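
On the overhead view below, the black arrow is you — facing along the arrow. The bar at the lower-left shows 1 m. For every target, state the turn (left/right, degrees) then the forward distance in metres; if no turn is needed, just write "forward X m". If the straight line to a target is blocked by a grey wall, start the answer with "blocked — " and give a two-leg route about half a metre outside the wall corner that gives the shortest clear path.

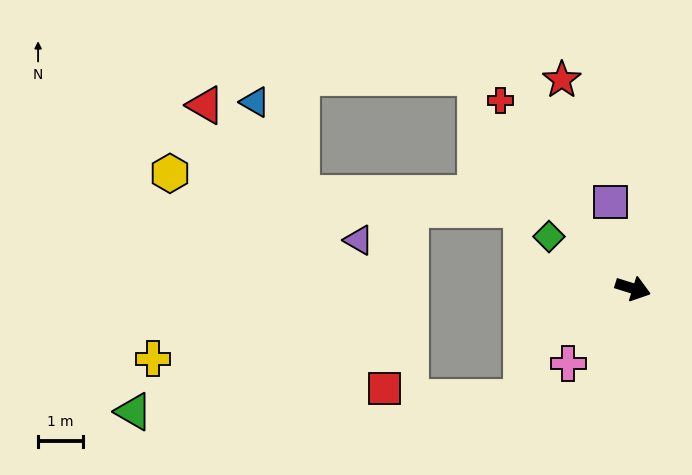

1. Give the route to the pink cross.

turn right 113°, forward 2.2 m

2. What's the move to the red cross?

turn left 142°, forward 5.1 m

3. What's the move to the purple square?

turn left 122°, forward 2.0 m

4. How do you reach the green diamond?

turn left 166°, forward 2.2 m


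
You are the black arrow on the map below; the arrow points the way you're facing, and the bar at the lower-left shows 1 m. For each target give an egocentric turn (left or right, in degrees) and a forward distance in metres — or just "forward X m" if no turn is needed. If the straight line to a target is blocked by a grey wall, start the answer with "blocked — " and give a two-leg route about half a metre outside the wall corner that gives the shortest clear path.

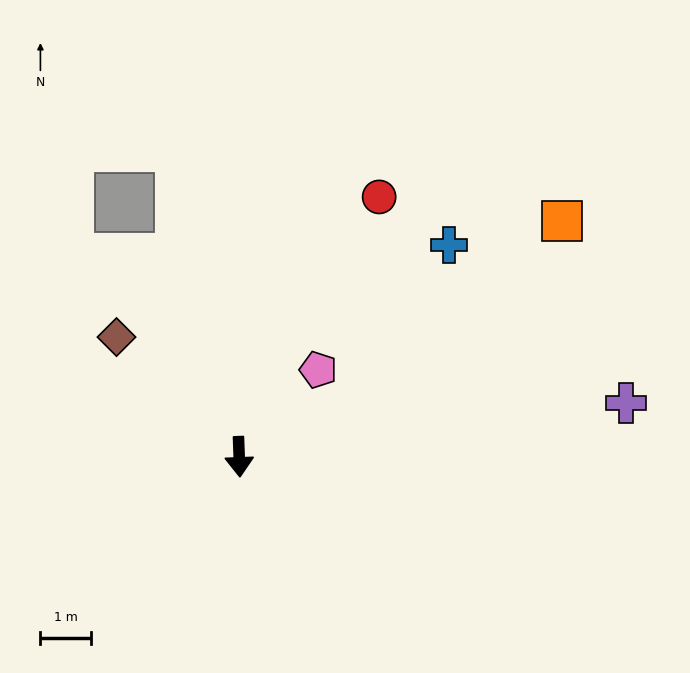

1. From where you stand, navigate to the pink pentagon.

turn left 136°, forward 2.3 m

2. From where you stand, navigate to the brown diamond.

turn right 136°, forward 3.4 m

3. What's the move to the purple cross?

turn left 96°, forward 7.7 m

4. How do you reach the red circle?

turn left 150°, forward 5.8 m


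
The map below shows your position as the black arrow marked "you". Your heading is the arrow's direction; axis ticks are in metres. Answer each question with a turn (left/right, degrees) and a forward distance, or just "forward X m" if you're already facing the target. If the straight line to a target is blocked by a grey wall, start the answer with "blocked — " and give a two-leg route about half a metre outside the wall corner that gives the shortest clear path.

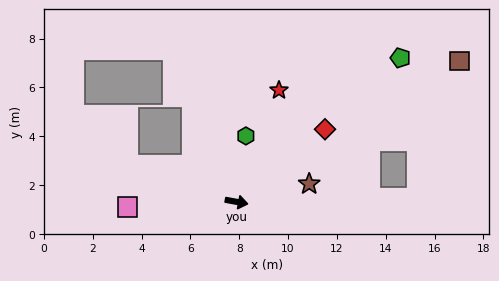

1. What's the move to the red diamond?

turn left 50°, forward 4.7 m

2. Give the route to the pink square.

turn right 167°, forward 4.5 m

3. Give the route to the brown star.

turn left 24°, forward 3.1 m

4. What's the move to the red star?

turn left 80°, forward 4.9 m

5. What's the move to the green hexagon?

turn left 92°, forward 2.7 m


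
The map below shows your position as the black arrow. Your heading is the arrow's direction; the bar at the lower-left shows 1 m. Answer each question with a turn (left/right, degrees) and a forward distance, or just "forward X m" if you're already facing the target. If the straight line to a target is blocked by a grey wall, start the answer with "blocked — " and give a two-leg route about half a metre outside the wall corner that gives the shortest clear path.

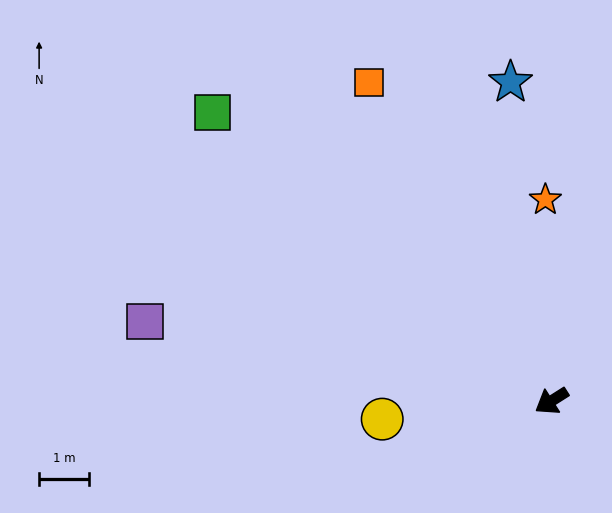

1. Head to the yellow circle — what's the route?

turn right 26°, forward 3.4 m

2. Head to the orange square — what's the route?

turn right 93°, forward 7.4 m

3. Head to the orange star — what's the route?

turn right 121°, forward 4.1 m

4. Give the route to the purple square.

turn right 43°, forward 8.4 m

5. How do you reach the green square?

turn right 73°, forward 9.0 m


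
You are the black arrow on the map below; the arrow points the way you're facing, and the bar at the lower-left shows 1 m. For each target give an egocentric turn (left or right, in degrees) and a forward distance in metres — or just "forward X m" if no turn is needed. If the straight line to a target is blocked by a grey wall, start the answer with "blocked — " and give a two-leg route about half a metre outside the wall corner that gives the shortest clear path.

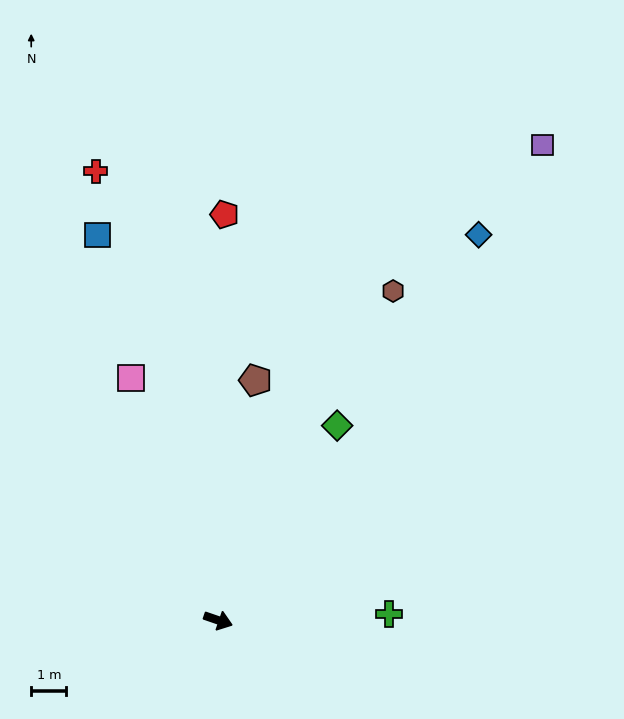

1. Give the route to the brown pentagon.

turn left 100°, forward 6.9 m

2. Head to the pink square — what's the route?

turn left 129°, forward 7.3 m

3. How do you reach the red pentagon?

turn left 108°, forward 11.6 m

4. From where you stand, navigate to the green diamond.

turn left 78°, forward 6.5 m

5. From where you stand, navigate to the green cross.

turn left 21°, forward 4.9 m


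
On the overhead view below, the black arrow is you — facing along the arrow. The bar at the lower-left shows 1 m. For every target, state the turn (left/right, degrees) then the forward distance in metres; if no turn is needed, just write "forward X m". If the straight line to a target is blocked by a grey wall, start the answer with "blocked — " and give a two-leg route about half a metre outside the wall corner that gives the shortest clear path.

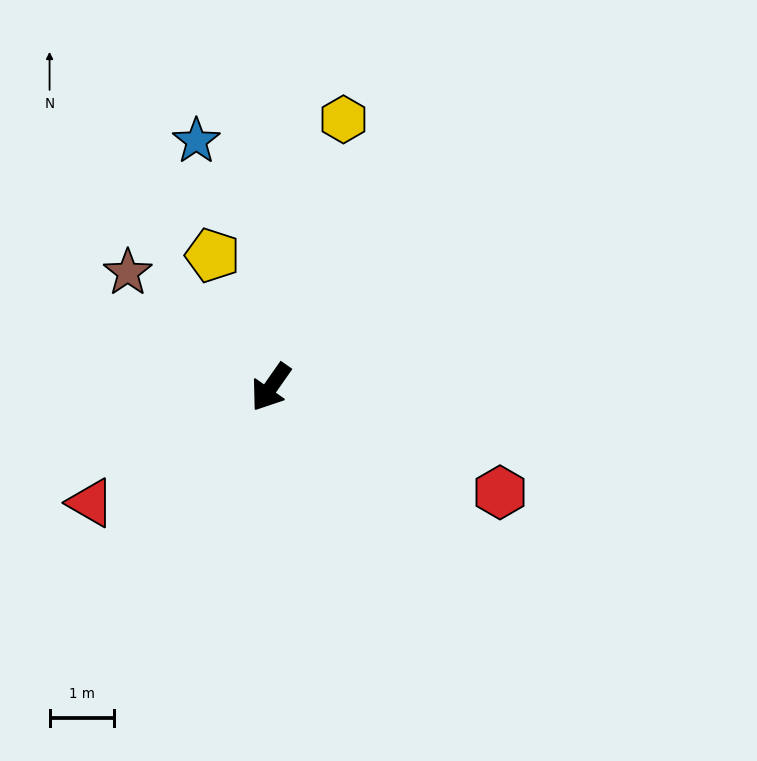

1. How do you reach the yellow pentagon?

turn right 121°, forward 2.2 m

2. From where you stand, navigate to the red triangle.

turn right 22°, forward 3.3 m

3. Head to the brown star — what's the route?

turn right 94°, forward 2.8 m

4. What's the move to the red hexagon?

turn left 100°, forward 3.9 m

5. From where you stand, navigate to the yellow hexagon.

turn right 160°, forward 4.3 m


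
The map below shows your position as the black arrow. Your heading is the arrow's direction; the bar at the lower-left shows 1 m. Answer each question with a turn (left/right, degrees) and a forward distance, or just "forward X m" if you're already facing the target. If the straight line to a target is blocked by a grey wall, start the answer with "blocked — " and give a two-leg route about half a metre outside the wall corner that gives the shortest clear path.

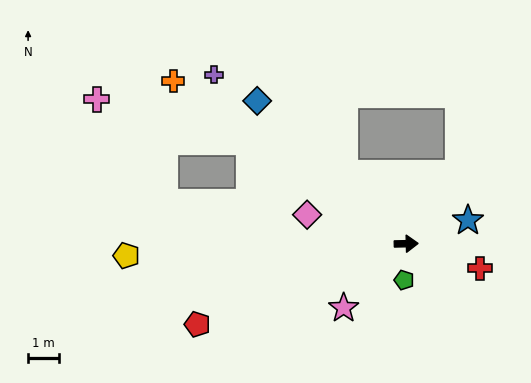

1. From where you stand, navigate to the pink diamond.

turn left 162°, forward 3.3 m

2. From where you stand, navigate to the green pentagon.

turn right 95°, forward 1.2 m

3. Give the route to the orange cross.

turn left 144°, forward 9.1 m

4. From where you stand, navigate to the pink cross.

blocked — turn left 146°, forward 6.0 m, then turn left 17°, forward 5.1 m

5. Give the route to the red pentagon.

turn right 160°, forward 7.2 m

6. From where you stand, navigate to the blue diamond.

turn left 135°, forward 6.6 m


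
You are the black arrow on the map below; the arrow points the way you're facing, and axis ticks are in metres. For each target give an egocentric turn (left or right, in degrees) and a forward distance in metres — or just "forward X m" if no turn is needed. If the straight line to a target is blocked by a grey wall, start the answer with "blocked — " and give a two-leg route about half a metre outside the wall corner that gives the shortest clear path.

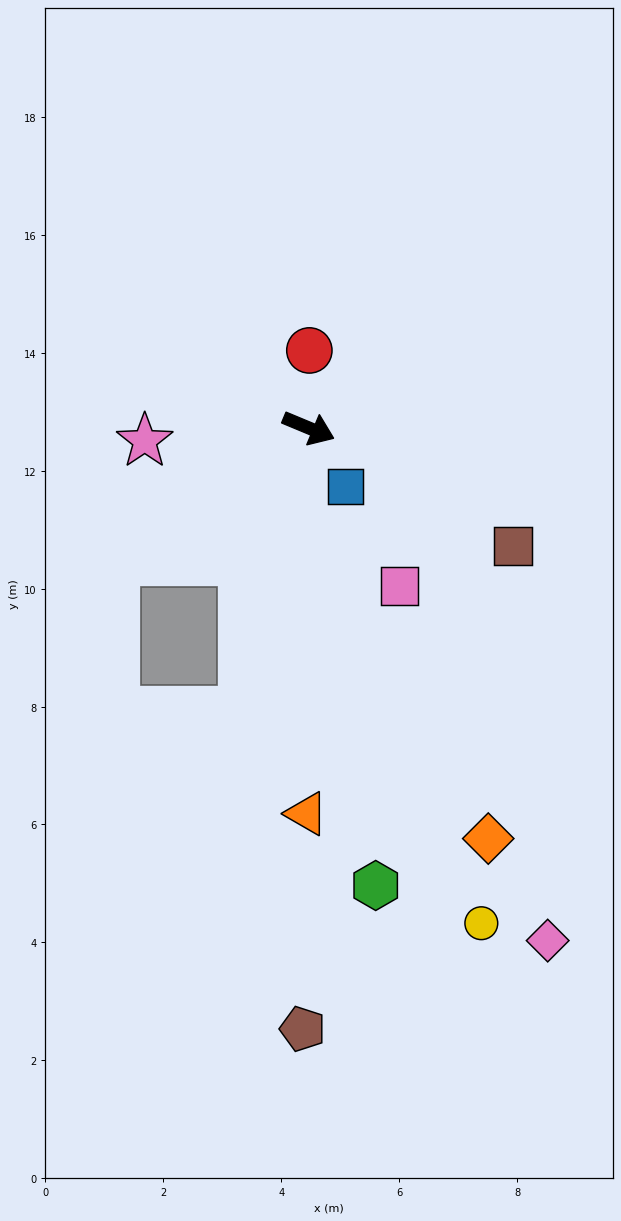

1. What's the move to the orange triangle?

turn right 68°, forward 6.5 m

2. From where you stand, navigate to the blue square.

turn right 35°, forward 1.2 m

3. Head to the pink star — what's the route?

turn right 153°, forward 2.8 m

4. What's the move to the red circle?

turn left 112°, forward 1.3 m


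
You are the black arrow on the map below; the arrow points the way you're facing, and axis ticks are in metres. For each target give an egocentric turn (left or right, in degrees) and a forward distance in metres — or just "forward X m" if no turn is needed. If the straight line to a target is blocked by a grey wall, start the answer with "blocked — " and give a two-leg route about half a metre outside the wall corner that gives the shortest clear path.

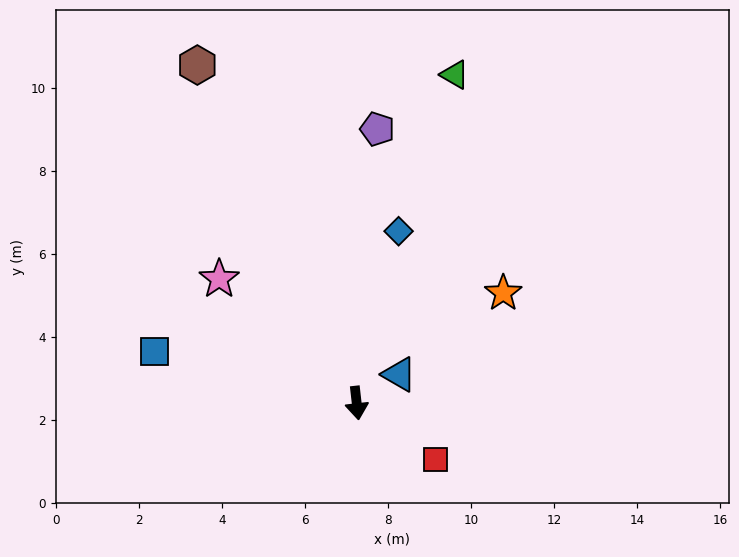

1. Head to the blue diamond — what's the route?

turn left 160°, forward 4.3 m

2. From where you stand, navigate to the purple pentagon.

turn left 169°, forward 6.6 m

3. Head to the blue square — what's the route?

turn right 111°, forward 5.0 m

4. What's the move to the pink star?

turn right 138°, forward 4.5 m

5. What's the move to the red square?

turn left 48°, forward 2.3 m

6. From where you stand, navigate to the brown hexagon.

turn right 161°, forward 9.0 m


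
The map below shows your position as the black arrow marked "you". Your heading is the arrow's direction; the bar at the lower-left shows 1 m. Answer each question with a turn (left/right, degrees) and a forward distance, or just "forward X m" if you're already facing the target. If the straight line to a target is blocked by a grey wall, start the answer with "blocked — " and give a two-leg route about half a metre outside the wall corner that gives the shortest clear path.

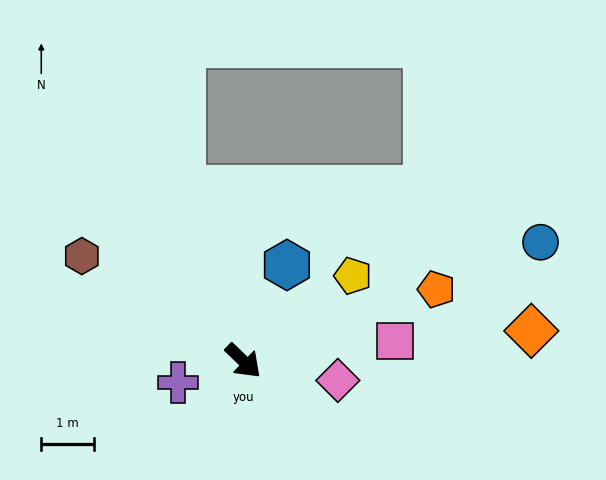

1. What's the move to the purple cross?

turn right 118°, forward 1.3 m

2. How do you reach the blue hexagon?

turn left 109°, forward 2.0 m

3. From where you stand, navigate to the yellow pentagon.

turn left 82°, forward 2.6 m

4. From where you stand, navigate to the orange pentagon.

turn left 64°, forward 3.9 m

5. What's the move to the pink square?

turn left 51°, forward 2.9 m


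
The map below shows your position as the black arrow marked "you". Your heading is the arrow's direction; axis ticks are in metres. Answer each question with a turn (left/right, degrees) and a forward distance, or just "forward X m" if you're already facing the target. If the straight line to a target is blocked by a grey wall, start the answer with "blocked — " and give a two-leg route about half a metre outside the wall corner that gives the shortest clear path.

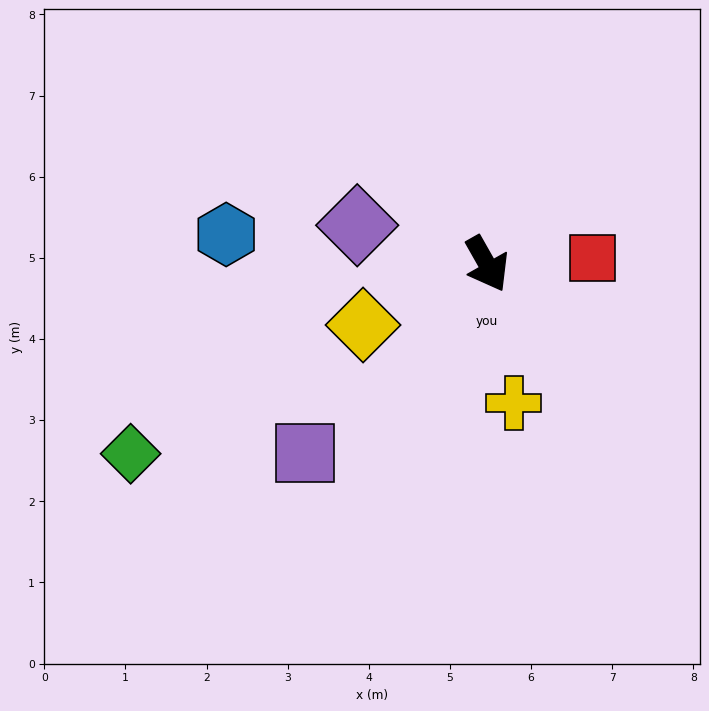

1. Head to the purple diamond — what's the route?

turn right 136°, forward 1.7 m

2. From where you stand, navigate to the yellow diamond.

turn right 93°, forward 1.7 m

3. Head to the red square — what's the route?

turn left 64°, forward 1.3 m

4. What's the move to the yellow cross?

turn right 19°, forward 1.7 m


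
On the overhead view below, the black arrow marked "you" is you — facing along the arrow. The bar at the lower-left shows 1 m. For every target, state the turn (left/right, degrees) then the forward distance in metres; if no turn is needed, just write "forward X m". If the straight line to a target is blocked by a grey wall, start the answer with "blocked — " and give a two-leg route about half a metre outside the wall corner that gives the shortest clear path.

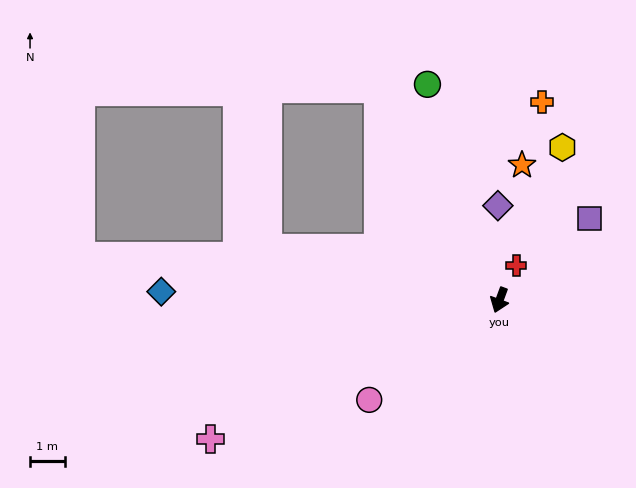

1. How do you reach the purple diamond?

turn right 159°, forward 2.7 m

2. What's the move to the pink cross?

turn right 44°, forward 9.2 m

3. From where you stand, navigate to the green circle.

turn right 141°, forward 6.5 m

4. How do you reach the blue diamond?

turn right 71°, forward 9.7 m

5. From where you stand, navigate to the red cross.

turn left 175°, forward 1.1 m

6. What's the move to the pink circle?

turn right 32°, forward 4.7 m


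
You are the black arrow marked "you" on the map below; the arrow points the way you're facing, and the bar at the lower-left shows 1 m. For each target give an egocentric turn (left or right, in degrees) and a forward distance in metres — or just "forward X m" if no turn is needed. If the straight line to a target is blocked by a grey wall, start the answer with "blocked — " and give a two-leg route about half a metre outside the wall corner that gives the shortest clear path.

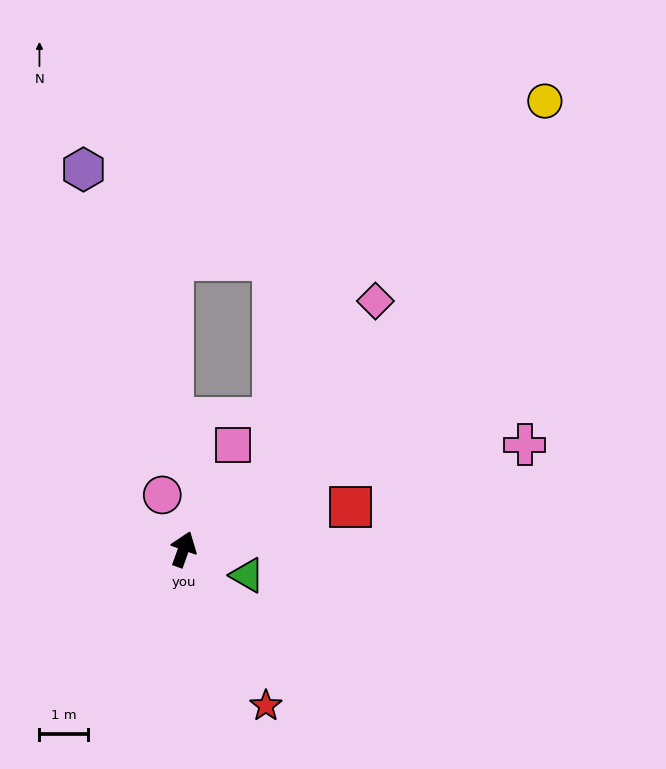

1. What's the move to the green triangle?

turn right 92°, forward 1.4 m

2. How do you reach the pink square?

turn right 5°, forward 2.4 m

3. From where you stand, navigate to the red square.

turn right 56°, forward 3.6 m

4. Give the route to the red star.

turn right 132°, forward 3.7 m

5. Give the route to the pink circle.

turn left 41°, forward 1.2 m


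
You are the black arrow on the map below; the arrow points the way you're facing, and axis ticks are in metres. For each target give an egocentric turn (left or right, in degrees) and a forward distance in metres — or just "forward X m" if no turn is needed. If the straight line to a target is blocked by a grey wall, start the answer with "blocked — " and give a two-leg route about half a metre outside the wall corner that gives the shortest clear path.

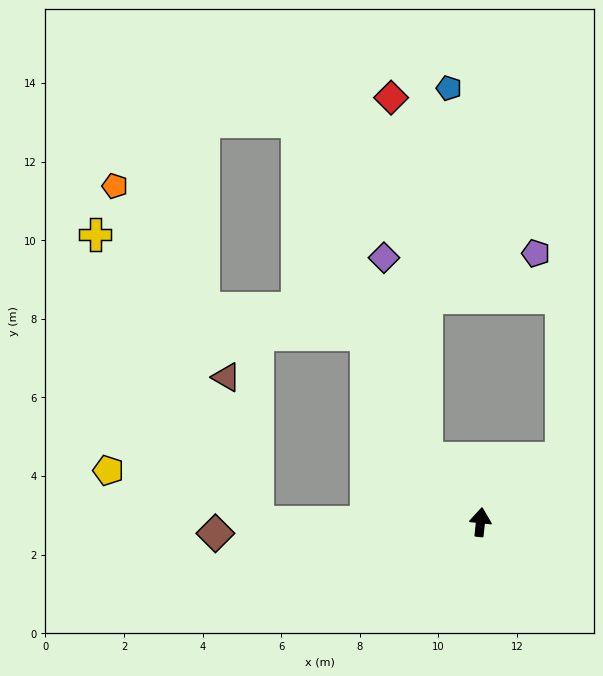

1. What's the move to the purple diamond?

blocked — turn left 47°, forward 2.1 m, then turn right 29°, forward 5.2 m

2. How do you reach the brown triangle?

blocked — turn left 96°, forward 5.7 m, then turn right 78°, forward 3.8 m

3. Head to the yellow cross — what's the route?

blocked — turn left 96°, forward 5.7 m, then turn right 61°, forward 8.4 m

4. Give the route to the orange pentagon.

blocked — turn left 96°, forward 5.7 m, then turn right 67°, forward 9.3 m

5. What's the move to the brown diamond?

turn left 99°, forward 6.8 m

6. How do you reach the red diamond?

blocked — turn left 47°, forward 2.1 m, then turn right 35°, forward 9.2 m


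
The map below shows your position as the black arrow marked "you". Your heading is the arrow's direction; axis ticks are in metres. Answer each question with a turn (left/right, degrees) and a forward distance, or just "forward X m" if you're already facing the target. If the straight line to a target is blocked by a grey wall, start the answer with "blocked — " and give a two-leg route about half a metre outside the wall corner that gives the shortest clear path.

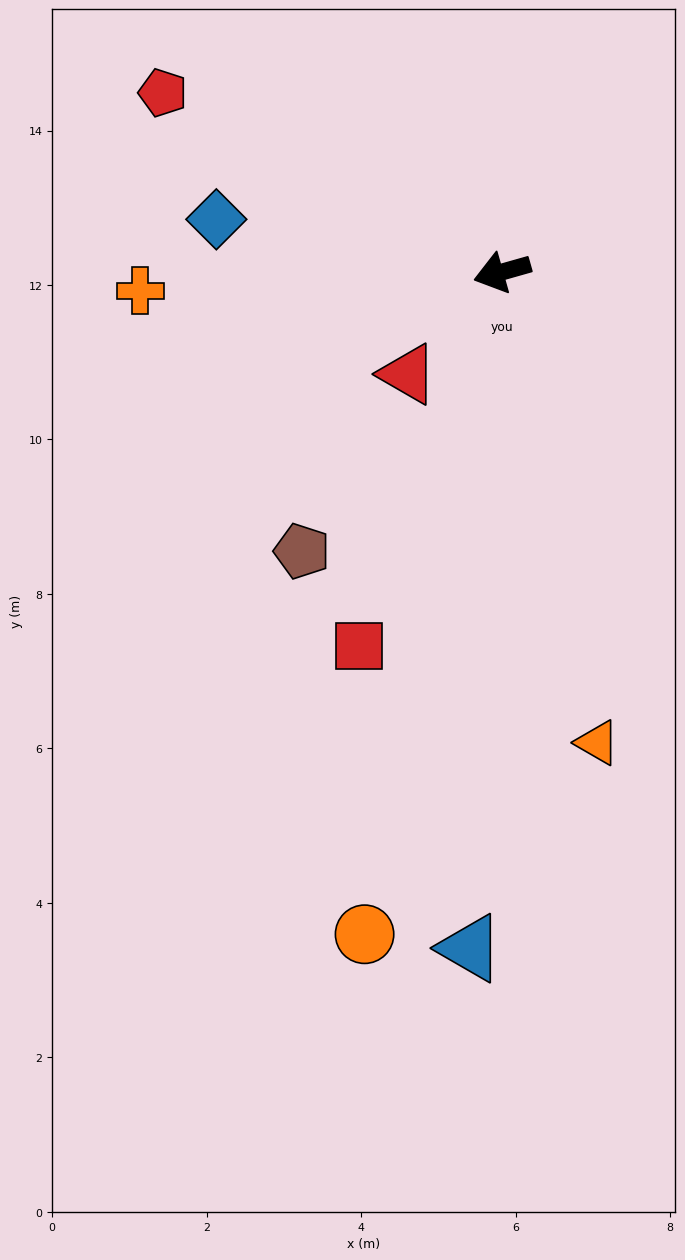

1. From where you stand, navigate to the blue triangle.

turn left 71°, forward 8.8 m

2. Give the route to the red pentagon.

turn right 44°, forward 5.0 m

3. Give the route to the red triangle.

turn left 31°, forward 1.8 m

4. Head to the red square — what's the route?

turn left 53°, forward 5.2 m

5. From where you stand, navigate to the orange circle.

turn left 62°, forward 8.8 m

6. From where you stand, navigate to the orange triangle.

turn left 86°, forward 6.2 m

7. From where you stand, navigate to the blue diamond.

turn right 26°, forward 3.8 m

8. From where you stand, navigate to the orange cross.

turn right 13°, forward 4.7 m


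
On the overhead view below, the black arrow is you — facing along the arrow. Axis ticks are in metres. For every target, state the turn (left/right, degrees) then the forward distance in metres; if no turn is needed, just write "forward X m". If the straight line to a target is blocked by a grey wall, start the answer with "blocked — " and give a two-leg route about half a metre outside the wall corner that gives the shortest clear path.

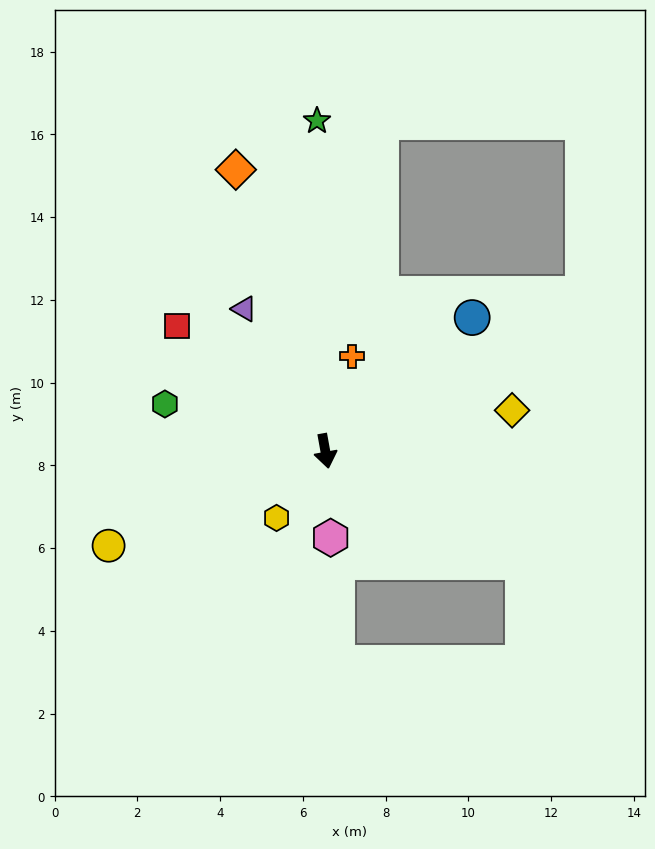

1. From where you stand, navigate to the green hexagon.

turn right 117°, forward 4.0 m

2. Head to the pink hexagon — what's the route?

turn right 7°, forward 2.1 m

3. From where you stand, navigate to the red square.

turn right 140°, forward 4.7 m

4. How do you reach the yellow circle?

turn right 77°, forward 5.7 m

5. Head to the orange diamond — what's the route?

turn right 173°, forward 7.1 m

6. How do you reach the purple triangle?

turn right 161°, forward 4.0 m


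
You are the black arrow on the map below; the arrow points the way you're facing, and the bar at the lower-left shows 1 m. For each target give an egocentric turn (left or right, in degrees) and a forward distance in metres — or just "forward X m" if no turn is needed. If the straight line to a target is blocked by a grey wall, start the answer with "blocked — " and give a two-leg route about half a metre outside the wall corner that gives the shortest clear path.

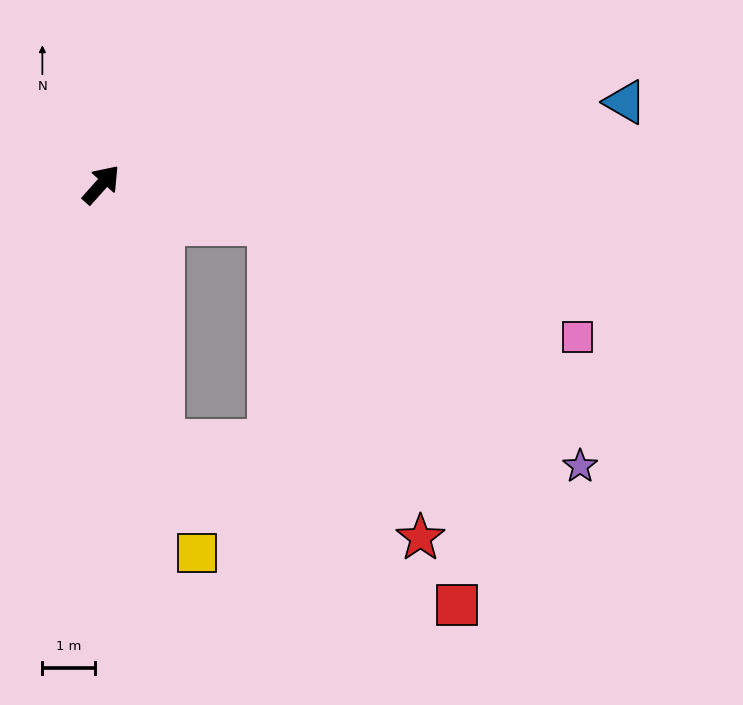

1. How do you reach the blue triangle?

turn right 39°, forward 10.0 m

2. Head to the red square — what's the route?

blocked — turn right 125°, forward 5.0 m, then turn left 48°, forward 6.4 m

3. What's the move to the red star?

blocked — turn right 61°, forward 3.3 m, then turn right 52°, forward 6.6 m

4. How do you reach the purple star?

blocked — turn right 61°, forward 3.3 m, then turn right 25°, forward 7.4 m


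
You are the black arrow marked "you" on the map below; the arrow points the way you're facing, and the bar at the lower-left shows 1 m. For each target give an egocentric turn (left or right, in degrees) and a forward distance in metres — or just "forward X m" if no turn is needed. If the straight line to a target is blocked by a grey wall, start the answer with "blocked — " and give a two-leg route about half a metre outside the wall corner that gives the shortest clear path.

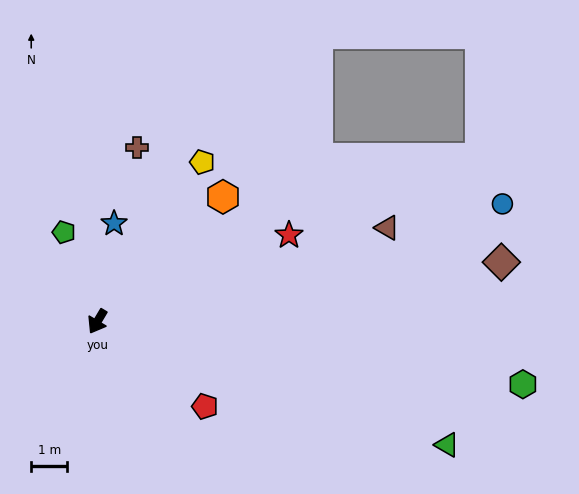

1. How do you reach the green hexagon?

turn left 112°, forward 11.9 m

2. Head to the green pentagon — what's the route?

turn right 129°, forward 2.6 m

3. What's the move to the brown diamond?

turn left 129°, forward 11.3 m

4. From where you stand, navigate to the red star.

turn left 145°, forward 5.8 m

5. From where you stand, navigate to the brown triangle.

turn left 139°, forward 8.5 m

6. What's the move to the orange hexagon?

turn left 166°, forward 4.9 m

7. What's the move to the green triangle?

turn left 101°, forward 10.3 m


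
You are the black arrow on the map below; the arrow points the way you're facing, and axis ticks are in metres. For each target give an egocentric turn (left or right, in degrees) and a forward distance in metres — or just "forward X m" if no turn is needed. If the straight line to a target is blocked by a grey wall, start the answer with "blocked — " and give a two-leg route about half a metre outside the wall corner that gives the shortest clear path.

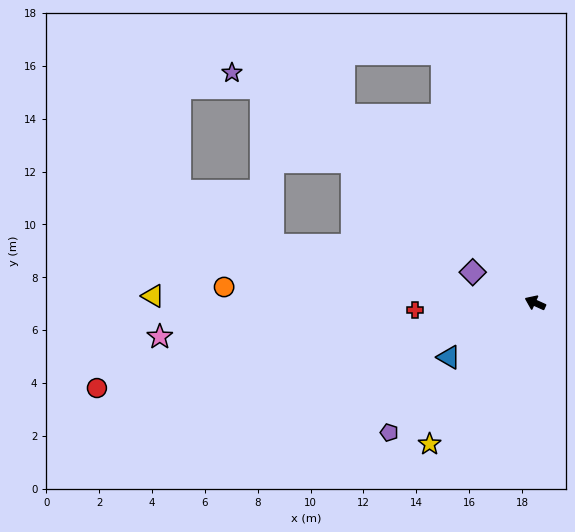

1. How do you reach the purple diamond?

forward 2.6 m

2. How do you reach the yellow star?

turn left 77°, forward 6.7 m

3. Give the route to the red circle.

turn left 35°, forward 16.9 m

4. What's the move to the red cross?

turn left 28°, forward 4.6 m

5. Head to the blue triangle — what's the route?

turn left 56°, forward 3.9 m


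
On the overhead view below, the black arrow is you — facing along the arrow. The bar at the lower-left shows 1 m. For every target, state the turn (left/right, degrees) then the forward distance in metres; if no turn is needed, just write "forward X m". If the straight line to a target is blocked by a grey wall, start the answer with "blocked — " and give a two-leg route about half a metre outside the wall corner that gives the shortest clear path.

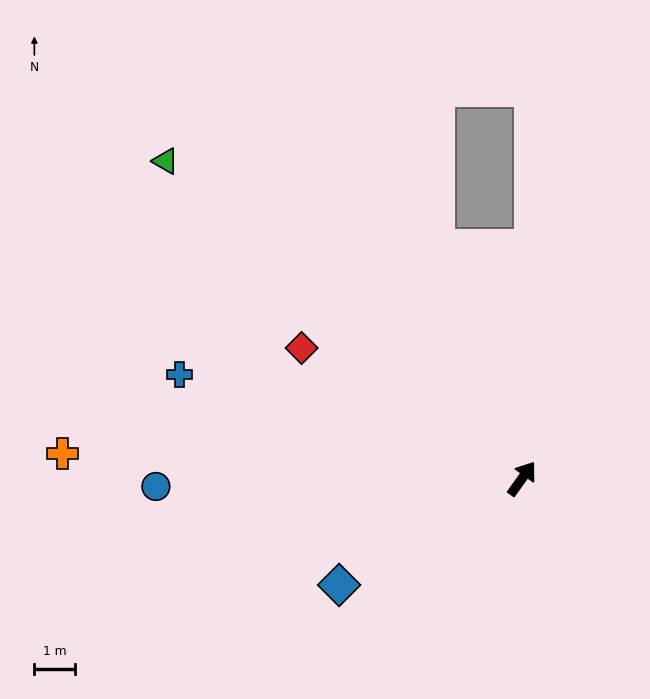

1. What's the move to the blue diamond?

turn left 156°, forward 5.2 m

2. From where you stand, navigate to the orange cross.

turn left 122°, forward 11.2 m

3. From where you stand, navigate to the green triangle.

turn left 84°, forward 11.7 m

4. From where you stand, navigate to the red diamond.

turn left 95°, forward 6.3 m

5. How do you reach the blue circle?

turn left 127°, forward 8.9 m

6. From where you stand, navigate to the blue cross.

turn left 109°, forward 8.7 m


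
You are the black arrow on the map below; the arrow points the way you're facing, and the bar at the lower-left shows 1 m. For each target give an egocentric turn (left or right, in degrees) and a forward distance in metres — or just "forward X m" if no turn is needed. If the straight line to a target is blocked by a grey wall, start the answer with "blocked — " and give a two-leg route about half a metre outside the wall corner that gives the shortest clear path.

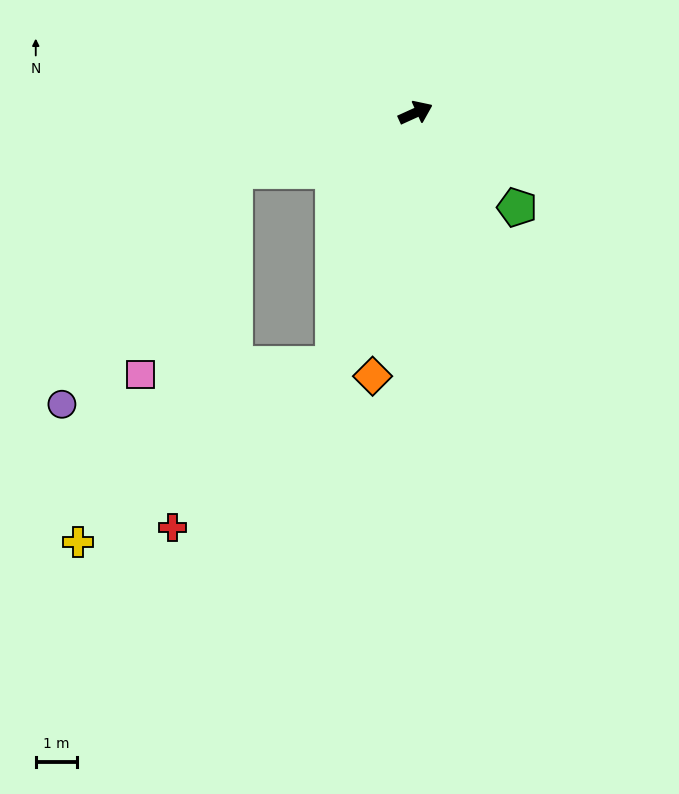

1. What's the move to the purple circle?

blocked — turn left 173°, forward 4.6 m, then turn left 36°, forward 7.0 m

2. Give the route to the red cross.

blocked — turn right 133°, forward 6.4 m, then turn right 26°, forward 5.6 m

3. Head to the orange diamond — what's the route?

turn right 124°, forward 6.5 m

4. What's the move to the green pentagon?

turn right 67°, forward 3.4 m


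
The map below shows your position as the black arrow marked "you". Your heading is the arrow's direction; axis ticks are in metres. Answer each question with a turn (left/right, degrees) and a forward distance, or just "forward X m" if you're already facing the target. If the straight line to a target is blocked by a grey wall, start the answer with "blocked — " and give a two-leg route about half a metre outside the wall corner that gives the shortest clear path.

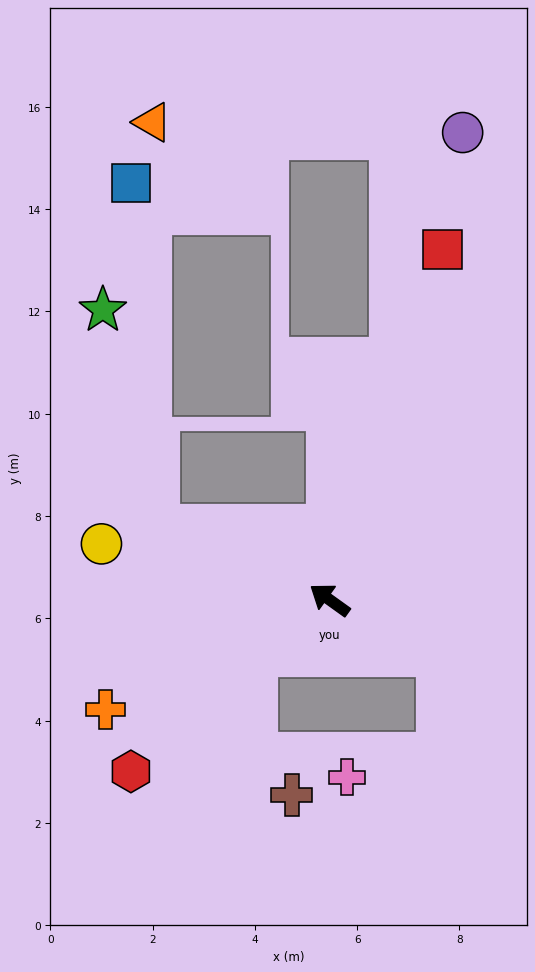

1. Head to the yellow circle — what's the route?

turn left 22°, forward 4.6 m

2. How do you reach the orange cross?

turn left 62°, forward 4.9 m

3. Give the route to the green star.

blocked — turn left 12°, forward 3.6 m, then turn right 52°, forward 4.4 m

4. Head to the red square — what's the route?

turn right 72°, forward 7.2 m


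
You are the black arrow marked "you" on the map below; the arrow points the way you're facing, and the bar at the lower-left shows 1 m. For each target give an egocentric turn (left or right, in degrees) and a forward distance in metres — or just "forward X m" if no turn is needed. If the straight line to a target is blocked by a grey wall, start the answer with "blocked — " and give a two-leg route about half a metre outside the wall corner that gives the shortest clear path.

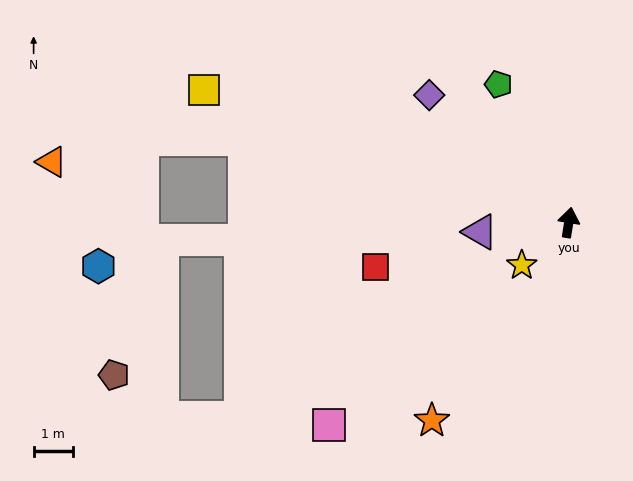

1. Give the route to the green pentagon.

turn left 36°, forward 3.9 m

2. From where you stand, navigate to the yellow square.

turn left 79°, forward 9.8 m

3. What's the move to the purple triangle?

turn left 105°, forward 2.3 m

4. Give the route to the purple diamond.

turn left 57°, forward 4.8 m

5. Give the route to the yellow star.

turn left 142°, forward 1.6 m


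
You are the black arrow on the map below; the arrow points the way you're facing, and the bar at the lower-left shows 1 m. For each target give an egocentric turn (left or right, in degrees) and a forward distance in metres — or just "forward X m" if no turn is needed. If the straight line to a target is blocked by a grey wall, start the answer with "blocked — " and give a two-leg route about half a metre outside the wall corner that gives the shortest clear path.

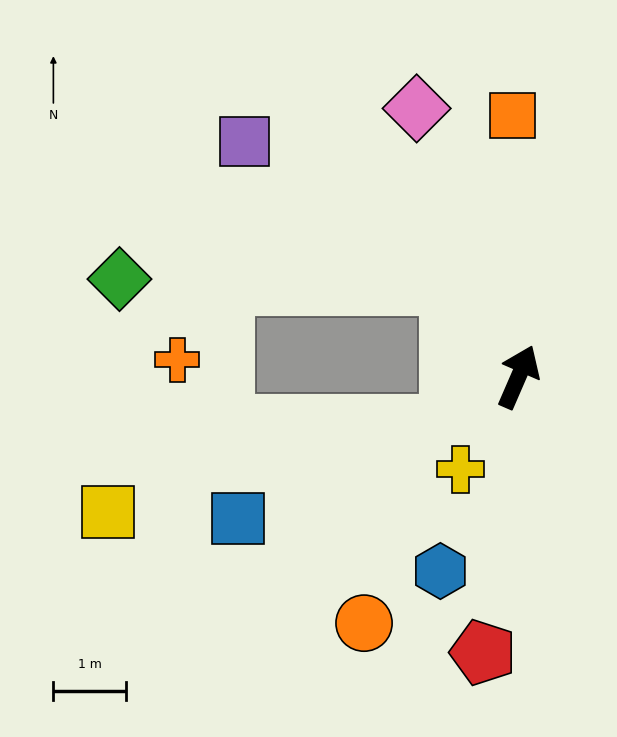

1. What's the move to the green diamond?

blocked — turn left 60°, forward 1.6 m, then turn left 52°, forward 4.6 m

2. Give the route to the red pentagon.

turn right 164°, forward 3.8 m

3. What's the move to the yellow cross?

turn left 171°, forward 1.5 m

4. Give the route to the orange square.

turn left 25°, forward 3.6 m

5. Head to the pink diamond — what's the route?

turn left 44°, forward 4.0 m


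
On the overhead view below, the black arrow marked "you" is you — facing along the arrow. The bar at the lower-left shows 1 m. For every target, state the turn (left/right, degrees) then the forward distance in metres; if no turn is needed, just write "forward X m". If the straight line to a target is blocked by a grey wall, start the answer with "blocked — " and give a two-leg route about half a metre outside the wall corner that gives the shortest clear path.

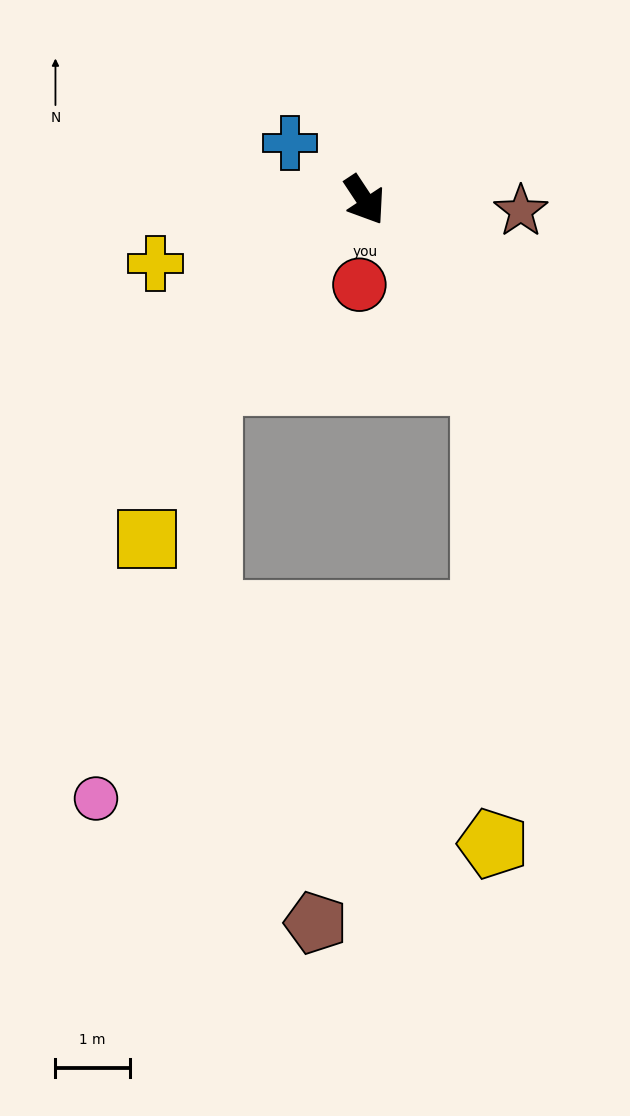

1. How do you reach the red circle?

turn right 37°, forward 1.1 m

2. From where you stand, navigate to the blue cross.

turn right 161°, forward 1.3 m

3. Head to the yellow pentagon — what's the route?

blocked — forward 2.9 m, then turn right 32°, forward 6.2 m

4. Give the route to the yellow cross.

turn right 107°, forward 2.9 m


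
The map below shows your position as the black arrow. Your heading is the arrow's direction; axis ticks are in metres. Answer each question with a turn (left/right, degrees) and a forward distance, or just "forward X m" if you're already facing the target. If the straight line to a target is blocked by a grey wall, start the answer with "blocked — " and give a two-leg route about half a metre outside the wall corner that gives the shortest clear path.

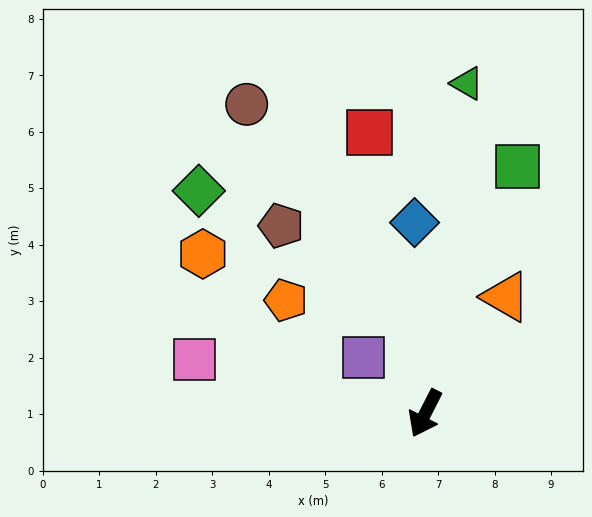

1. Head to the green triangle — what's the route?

turn right 160°, forward 5.9 m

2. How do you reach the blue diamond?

turn right 150°, forward 3.4 m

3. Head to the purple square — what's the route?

turn right 105°, forward 1.5 m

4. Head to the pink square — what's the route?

turn right 76°, forward 4.2 m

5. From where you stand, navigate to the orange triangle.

turn left 172°, forward 2.5 m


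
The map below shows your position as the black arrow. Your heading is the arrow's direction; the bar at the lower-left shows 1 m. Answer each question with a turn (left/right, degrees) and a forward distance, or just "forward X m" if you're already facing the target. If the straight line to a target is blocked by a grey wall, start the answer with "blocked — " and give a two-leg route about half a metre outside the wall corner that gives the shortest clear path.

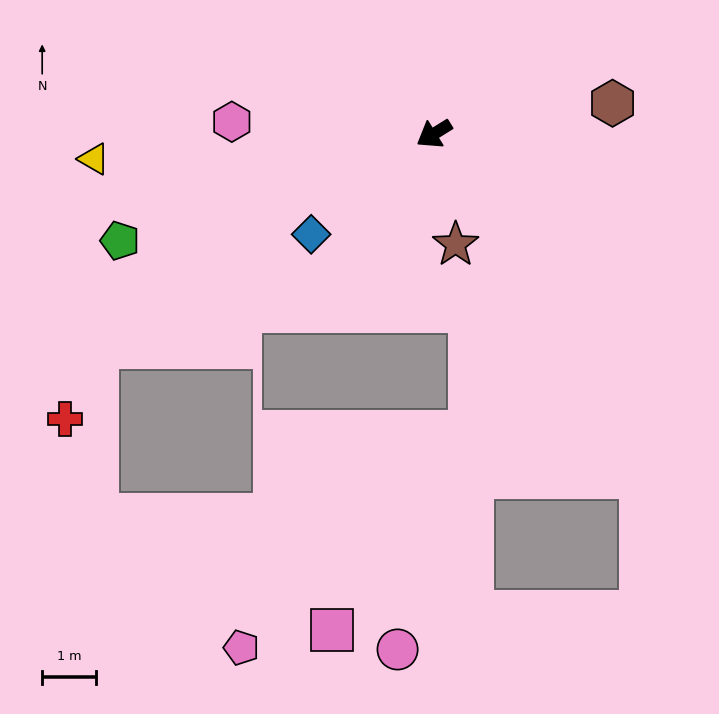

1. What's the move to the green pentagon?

turn right 13°, forward 6.2 m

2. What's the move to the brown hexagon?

turn left 158°, forward 3.4 m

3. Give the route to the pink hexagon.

turn right 35°, forward 3.8 m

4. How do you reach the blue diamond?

turn left 7°, forward 3.0 m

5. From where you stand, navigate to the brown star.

turn left 69°, forward 2.1 m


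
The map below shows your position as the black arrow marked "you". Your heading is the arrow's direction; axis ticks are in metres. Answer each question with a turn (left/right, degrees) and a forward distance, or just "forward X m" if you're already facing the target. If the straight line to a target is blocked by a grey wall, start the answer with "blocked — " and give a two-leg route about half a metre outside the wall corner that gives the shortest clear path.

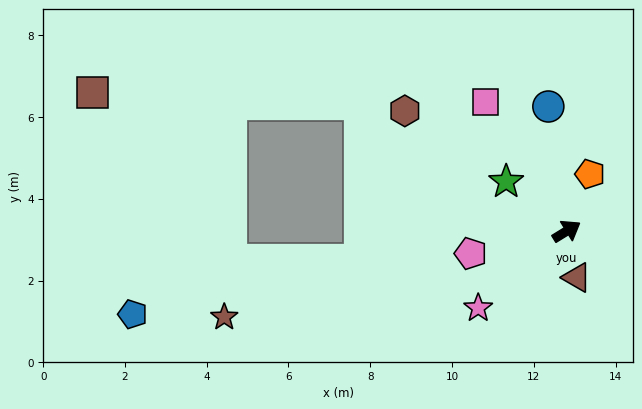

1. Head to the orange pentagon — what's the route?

turn left 36°, forward 1.5 m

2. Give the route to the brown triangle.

turn right 109°, forward 1.2 m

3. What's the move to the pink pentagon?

turn left 162°, forward 2.4 m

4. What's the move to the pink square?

turn left 91°, forward 3.7 m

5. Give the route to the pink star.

turn right 171°, forward 2.9 m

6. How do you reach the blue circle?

turn left 67°, forward 3.1 m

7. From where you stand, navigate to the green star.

turn left 109°, forward 1.9 m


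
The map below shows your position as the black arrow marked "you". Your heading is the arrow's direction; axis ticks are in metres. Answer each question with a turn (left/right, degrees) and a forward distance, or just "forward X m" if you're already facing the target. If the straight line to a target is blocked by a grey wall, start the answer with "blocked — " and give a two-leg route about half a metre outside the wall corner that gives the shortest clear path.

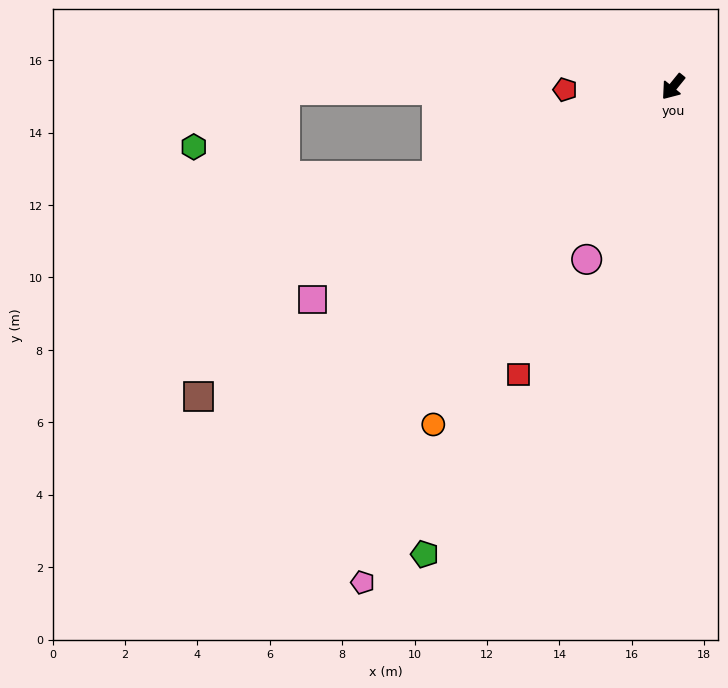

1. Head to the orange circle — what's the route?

turn left 4°, forward 11.4 m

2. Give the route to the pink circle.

turn left 12°, forward 5.3 m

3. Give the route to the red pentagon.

turn right 49°, forward 3.0 m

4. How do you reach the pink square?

turn right 20°, forward 11.6 m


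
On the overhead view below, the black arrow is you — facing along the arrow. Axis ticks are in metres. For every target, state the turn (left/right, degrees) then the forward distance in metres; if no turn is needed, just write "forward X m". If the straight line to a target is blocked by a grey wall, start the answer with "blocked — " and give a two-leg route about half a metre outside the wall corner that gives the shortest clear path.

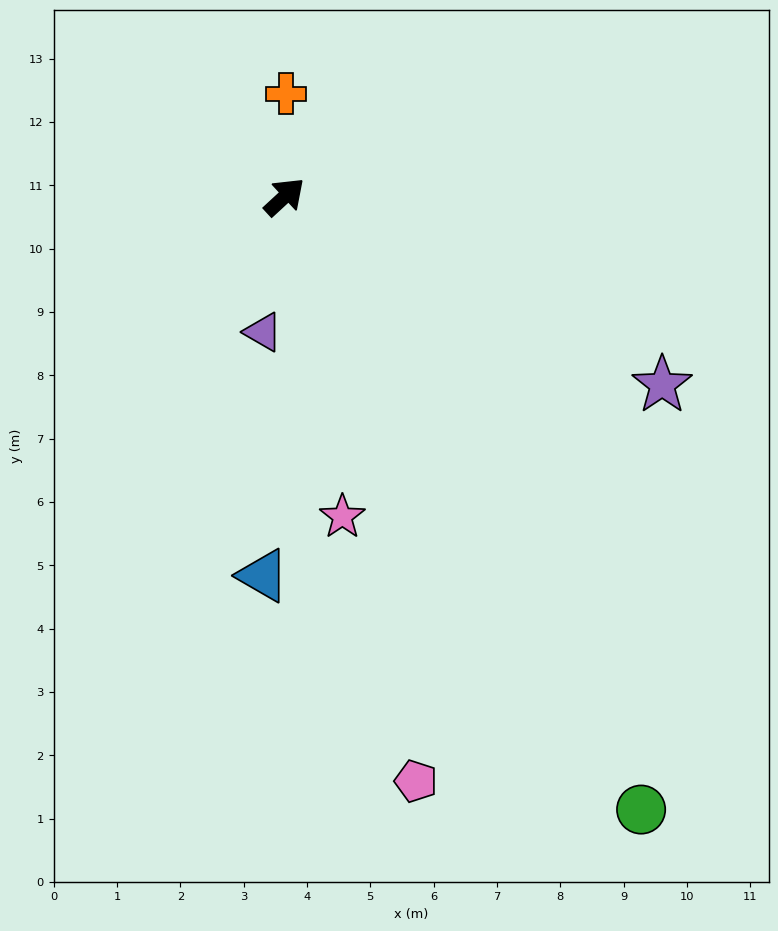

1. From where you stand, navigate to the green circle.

turn right 103°, forward 11.2 m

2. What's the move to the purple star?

turn right 69°, forward 6.7 m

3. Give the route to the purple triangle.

turn right 142°, forward 2.2 m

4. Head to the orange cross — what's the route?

turn left 47°, forward 1.6 m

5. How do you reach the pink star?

turn right 122°, forward 5.1 m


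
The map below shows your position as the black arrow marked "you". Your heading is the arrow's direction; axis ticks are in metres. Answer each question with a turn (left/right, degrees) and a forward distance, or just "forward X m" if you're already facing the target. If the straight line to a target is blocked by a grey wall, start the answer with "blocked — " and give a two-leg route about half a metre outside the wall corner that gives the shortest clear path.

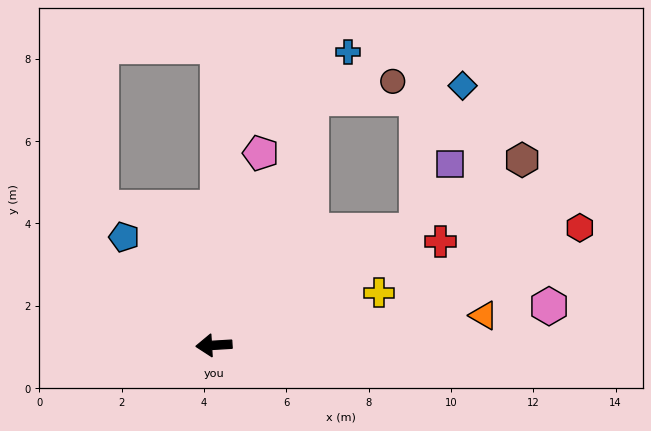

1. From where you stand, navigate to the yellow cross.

turn right 166°, forward 4.2 m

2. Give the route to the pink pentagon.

turn right 107°, forward 4.8 m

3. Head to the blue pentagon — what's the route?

turn right 54°, forward 3.4 m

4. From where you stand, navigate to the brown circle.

blocked — turn right 115°, forward 6.4 m, then turn right 57°, forward 2.0 m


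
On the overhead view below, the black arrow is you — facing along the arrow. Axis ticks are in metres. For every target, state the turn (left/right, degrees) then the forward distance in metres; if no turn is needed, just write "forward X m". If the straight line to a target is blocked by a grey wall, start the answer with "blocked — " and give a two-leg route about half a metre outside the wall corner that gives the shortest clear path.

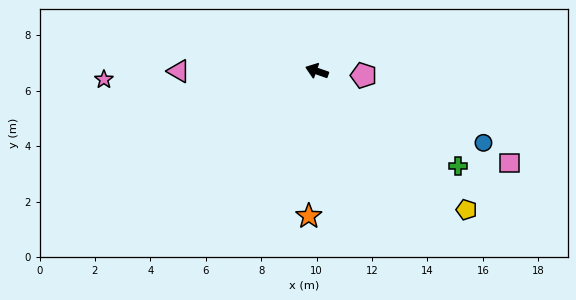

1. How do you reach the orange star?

turn left 106°, forward 5.2 m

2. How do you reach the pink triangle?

turn left 19°, forward 5.0 m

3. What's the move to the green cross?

turn left 165°, forward 6.1 m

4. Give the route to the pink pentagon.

turn right 166°, forward 1.7 m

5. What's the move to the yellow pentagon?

turn left 157°, forward 7.4 m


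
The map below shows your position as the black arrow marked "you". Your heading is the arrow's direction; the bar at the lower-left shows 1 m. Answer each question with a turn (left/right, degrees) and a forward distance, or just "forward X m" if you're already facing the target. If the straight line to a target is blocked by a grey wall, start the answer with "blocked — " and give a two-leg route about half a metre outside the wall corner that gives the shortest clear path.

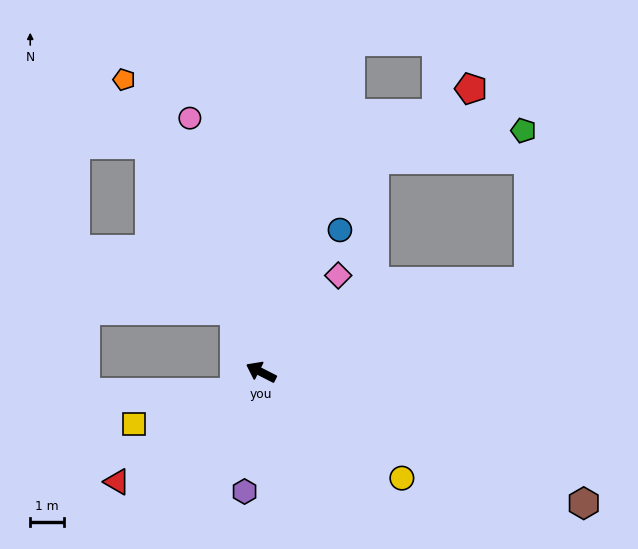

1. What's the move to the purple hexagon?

turn left 109°, forward 3.5 m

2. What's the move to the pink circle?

turn right 47°, forward 7.8 m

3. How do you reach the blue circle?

turn right 92°, forward 4.8 m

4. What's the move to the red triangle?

turn left 64°, forward 5.3 m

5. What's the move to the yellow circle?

turn left 170°, forward 5.2 m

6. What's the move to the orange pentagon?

turn right 38°, forward 9.5 m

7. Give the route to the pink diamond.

turn right 102°, forward 3.6 m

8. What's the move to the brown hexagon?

turn right 175°, forward 10.2 m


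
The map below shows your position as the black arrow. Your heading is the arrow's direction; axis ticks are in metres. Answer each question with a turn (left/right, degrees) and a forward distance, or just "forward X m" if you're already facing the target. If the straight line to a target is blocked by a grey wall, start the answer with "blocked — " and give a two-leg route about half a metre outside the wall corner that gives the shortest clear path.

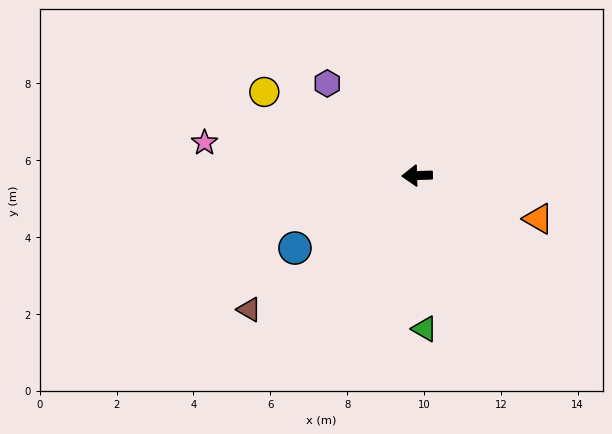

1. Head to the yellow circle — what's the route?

turn right 31°, forward 4.5 m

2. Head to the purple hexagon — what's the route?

turn right 48°, forward 3.3 m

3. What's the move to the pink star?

turn right 11°, forward 5.6 m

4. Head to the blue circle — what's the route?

turn left 29°, forward 3.7 m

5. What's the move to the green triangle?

turn left 91°, forward 4.0 m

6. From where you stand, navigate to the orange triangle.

turn left 159°, forward 3.3 m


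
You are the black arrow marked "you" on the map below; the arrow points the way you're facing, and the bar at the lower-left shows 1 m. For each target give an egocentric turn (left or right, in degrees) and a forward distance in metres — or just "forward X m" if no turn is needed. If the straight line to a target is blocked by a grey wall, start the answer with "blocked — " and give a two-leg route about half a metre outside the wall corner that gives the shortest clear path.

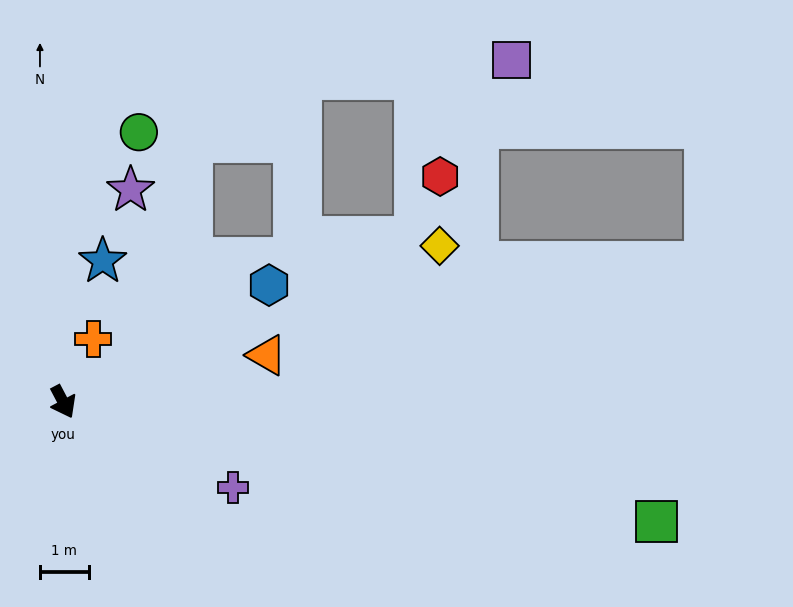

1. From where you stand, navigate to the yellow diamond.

turn left 85°, forward 8.4 m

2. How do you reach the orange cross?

turn left 127°, forward 1.4 m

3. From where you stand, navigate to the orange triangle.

turn left 75°, forward 4.3 m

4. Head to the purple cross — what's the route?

turn left 35°, forward 3.9 m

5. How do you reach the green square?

turn left 51°, forward 12.5 m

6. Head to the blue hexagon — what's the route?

turn left 92°, forward 4.9 m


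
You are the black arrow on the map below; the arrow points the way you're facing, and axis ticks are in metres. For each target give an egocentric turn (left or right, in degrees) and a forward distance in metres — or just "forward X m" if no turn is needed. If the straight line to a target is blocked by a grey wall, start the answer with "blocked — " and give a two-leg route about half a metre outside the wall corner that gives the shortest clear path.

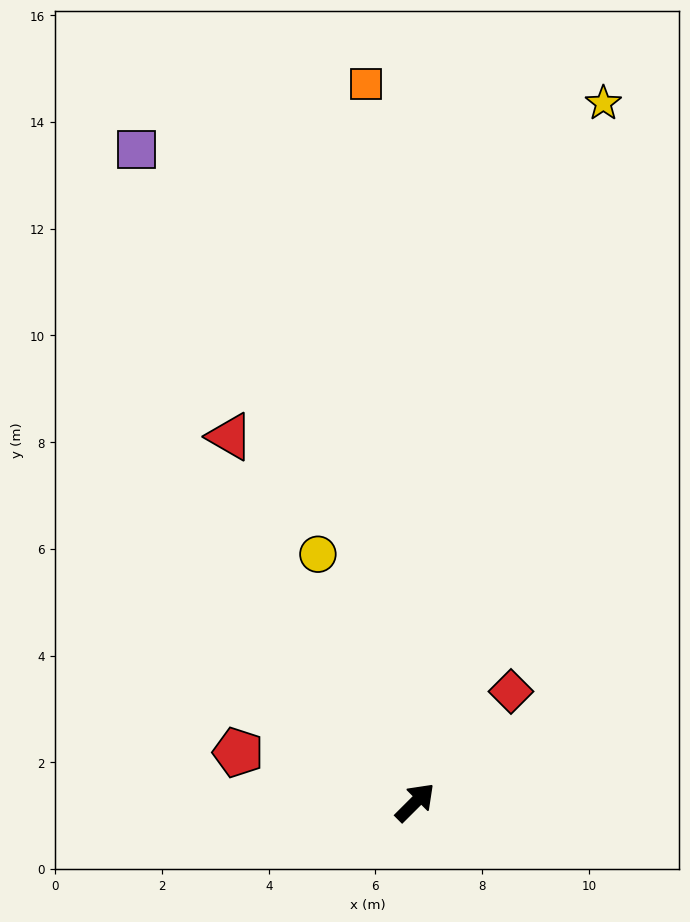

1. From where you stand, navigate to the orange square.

turn left 49°, forward 13.5 m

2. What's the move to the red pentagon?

turn left 119°, forward 3.4 m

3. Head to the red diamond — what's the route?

turn left 4°, forward 2.7 m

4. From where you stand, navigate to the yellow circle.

turn left 66°, forward 5.0 m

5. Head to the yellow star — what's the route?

turn left 30°, forward 13.6 m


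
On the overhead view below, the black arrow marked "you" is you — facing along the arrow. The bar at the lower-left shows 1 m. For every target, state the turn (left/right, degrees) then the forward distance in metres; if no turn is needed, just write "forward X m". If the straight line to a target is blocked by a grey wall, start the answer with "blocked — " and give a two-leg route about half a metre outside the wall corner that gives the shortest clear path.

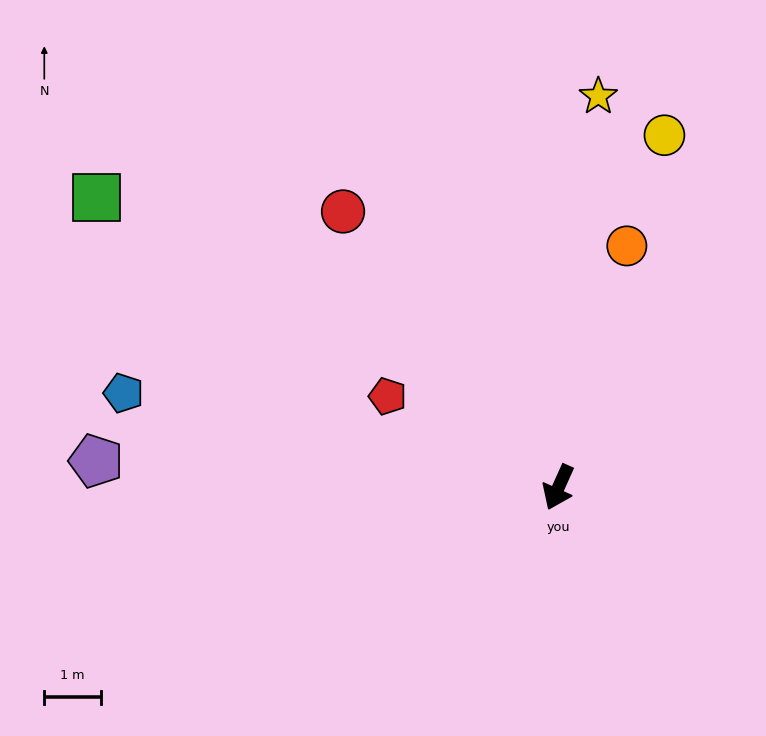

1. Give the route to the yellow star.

turn right 162°, forward 6.9 m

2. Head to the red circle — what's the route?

turn right 118°, forward 6.2 m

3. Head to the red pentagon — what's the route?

turn right 94°, forward 3.4 m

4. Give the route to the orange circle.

turn right 172°, forward 4.4 m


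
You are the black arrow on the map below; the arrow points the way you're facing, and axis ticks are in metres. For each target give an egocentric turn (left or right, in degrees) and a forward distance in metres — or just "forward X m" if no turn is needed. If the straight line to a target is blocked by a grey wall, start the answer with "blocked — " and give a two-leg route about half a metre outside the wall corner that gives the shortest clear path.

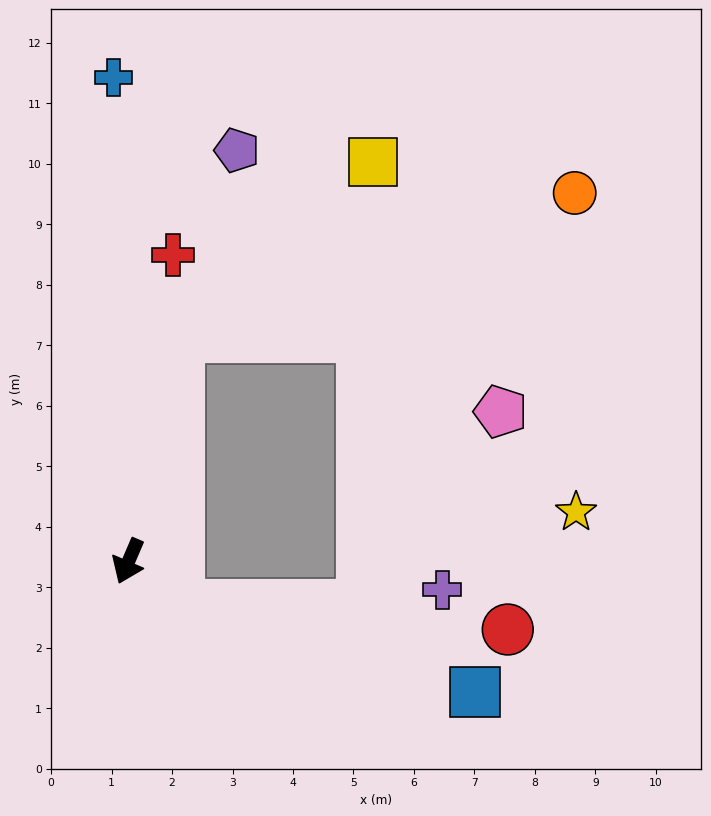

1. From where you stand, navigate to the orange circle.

blocked — turn right 169°, forward 3.8 m, then turn right 58°, forward 7.0 m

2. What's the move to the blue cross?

turn right 155°, forward 8.0 m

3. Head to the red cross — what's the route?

turn right 165°, forward 5.1 m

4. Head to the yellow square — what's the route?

blocked — turn right 169°, forward 3.8 m, then turn right 36°, forward 4.3 m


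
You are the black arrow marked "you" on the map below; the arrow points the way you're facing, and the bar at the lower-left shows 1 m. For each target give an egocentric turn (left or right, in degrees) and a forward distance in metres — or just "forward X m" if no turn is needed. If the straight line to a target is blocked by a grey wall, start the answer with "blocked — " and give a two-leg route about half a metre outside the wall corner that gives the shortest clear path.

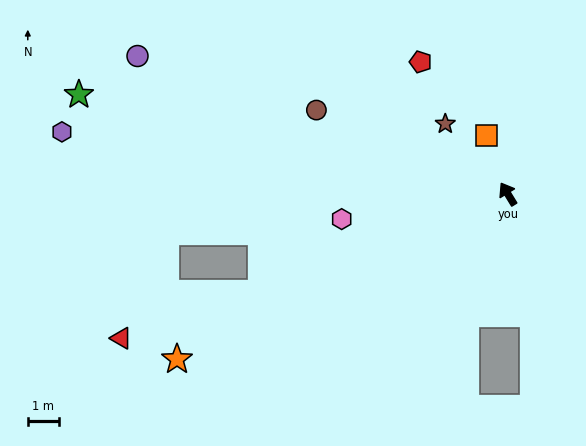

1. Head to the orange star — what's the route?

turn left 85°, forward 11.9 m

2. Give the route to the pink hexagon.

turn left 67°, forward 5.4 m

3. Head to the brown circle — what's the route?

turn left 35°, forward 6.7 m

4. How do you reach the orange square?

turn right 12°, forward 2.0 m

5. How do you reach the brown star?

turn left 10°, forward 3.0 m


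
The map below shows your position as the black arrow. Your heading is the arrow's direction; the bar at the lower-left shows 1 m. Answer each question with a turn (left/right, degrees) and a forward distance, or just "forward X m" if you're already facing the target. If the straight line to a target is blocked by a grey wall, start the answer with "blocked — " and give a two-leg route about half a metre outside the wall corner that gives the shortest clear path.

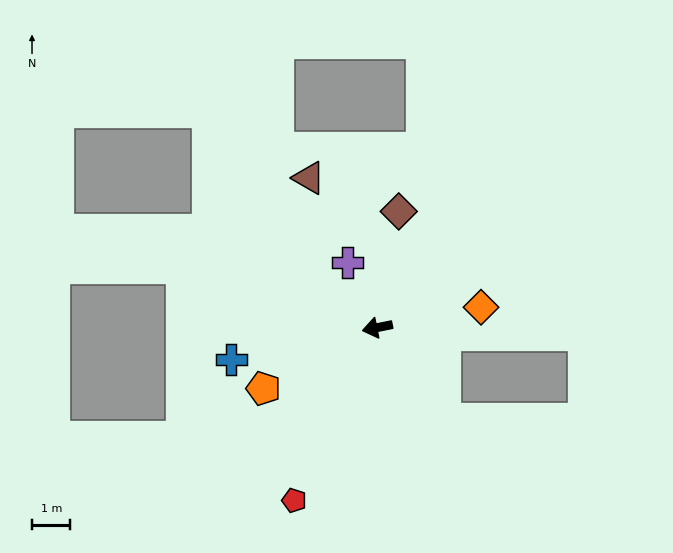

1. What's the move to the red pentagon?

turn left 53°, forward 5.0 m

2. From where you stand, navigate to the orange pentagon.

turn left 17°, forward 3.4 m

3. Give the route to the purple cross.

turn right 77°, forward 1.9 m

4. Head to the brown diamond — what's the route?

turn right 112°, forward 3.1 m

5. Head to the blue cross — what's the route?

forward 3.9 m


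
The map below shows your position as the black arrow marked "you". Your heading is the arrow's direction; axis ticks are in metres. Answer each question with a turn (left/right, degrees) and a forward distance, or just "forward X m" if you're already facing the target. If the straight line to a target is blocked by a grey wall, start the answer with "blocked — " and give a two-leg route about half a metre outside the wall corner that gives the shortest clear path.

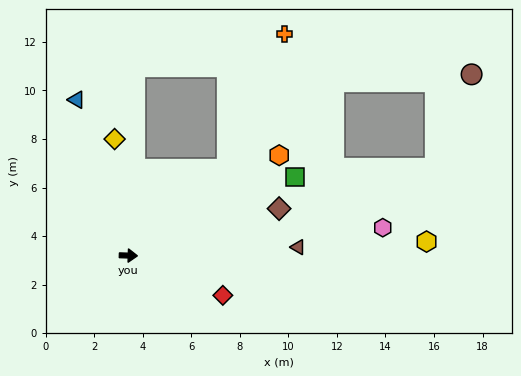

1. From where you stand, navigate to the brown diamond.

turn left 19°, forward 6.5 m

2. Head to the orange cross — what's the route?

blocked — turn left 43°, forward 5.4 m, then turn left 26°, forward 6.0 m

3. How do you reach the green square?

turn left 27°, forward 7.6 m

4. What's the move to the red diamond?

turn right 21°, forward 4.2 m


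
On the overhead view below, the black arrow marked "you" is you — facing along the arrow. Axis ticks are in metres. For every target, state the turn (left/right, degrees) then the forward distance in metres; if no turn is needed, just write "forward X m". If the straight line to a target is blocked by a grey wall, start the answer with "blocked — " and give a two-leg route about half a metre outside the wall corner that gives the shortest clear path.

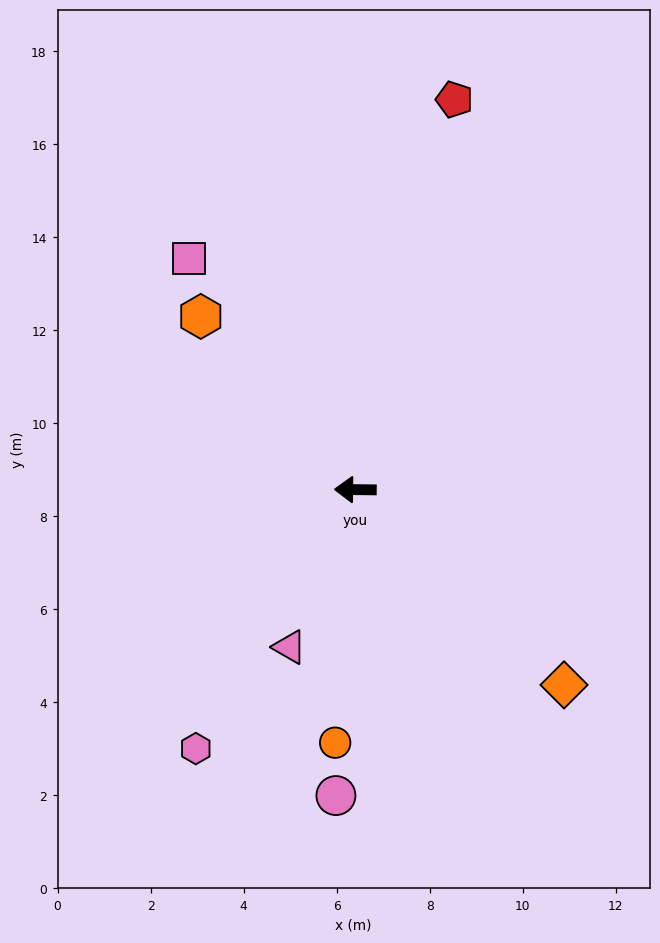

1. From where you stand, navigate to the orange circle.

turn left 86°, forward 5.5 m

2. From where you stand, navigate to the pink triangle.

turn left 68°, forward 3.7 m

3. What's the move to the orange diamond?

turn left 138°, forward 6.1 m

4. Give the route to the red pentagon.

turn right 104°, forward 8.7 m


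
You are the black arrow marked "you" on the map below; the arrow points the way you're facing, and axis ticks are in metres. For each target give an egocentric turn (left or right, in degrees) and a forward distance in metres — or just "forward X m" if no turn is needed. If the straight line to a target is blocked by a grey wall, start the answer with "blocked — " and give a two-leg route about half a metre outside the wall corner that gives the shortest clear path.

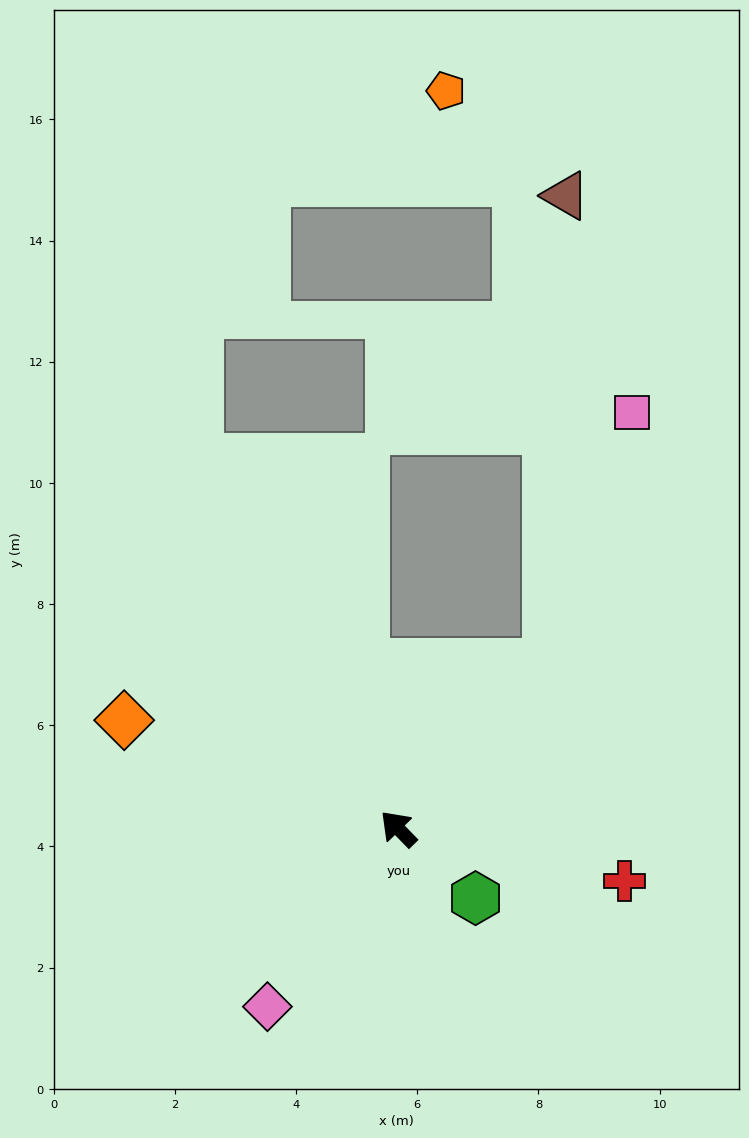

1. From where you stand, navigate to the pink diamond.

turn left 99°, forward 3.6 m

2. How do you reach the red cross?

turn right 147°, forward 3.8 m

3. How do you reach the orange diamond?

turn left 24°, forward 4.9 m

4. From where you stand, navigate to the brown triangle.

blocked — turn right 87°, forward 3.7 m, then turn left 41°, forward 7.7 m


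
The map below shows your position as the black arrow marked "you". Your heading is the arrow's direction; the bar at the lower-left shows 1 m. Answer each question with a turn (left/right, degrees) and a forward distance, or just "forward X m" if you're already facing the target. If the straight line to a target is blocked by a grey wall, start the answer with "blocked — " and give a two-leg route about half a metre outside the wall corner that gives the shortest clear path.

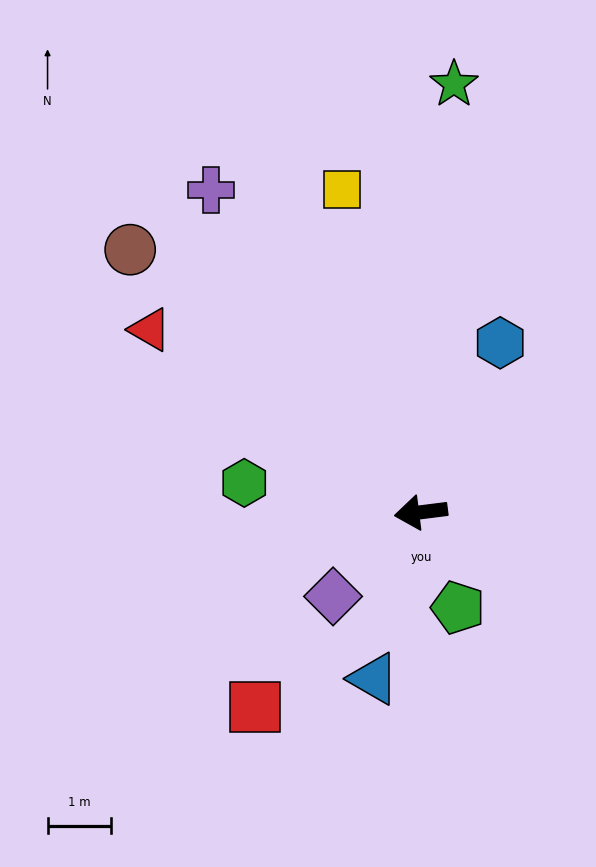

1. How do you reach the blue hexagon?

turn right 122°, forward 2.9 m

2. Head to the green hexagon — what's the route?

turn right 17°, forward 2.8 m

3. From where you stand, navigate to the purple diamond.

turn left 37°, forward 1.9 m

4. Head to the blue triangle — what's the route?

turn left 67°, forward 2.7 m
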